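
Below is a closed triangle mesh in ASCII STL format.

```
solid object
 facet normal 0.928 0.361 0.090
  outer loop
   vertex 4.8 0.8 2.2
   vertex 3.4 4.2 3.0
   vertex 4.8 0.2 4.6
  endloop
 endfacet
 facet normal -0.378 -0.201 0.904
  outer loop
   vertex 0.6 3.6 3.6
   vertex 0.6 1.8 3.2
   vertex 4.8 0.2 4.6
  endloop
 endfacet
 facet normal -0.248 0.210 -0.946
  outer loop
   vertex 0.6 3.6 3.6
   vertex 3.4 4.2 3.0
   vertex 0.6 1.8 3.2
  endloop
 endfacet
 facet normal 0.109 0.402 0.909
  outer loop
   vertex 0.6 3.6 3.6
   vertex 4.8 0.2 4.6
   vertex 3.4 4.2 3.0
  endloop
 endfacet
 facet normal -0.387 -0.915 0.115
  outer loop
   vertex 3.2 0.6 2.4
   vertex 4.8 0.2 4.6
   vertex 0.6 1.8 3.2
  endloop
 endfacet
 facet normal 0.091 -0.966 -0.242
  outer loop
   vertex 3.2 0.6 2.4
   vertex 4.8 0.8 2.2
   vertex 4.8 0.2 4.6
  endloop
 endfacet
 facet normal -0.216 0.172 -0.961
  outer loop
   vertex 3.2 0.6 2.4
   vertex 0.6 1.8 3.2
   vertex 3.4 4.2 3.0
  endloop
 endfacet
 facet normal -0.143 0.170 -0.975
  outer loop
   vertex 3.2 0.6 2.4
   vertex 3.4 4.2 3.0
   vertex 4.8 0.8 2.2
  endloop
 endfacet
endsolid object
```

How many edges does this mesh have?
12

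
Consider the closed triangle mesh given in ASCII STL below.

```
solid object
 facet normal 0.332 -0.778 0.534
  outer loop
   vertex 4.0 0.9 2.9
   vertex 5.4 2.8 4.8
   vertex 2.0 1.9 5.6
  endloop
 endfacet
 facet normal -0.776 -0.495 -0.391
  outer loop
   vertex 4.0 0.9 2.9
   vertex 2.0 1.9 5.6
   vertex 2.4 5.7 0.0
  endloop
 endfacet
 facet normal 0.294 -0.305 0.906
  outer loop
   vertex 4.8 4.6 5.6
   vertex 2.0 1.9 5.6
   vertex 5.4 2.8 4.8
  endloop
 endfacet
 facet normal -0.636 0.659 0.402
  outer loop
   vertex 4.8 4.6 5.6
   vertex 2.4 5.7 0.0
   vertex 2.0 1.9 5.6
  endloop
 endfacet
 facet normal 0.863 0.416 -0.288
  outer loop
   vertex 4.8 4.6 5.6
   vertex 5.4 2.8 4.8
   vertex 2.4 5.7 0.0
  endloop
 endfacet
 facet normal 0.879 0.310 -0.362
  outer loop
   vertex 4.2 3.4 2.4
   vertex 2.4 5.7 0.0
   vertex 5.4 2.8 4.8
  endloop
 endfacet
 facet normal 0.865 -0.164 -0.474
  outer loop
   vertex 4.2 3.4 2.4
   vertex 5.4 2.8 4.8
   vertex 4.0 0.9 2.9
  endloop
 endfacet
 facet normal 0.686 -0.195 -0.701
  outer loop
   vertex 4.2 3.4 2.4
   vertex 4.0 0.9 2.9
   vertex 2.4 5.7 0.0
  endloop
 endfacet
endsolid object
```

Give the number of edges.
12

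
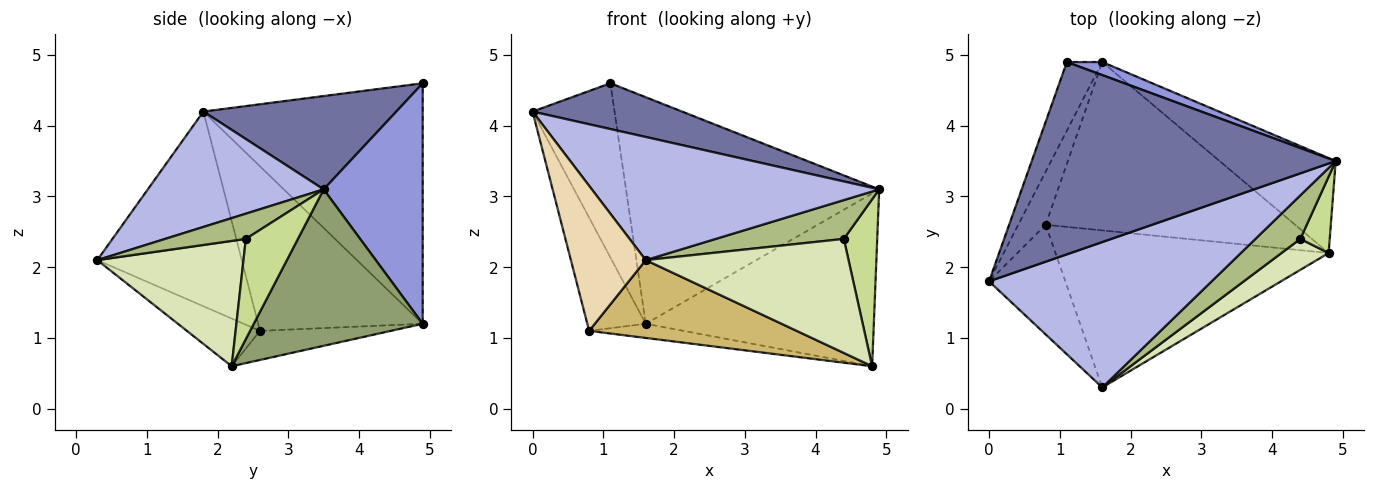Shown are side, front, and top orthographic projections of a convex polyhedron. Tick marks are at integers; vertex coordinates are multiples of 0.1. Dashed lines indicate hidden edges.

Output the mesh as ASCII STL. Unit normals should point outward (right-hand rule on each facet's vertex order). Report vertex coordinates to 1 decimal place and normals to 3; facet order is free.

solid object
 facet normal 0.286 -0.222 0.932
  outer loop
   vertex 1.1 4.9 4.6
   vertex 0.0 1.8 4.2
   vertex 4.9 3.5 3.1
  endloop
 endfacet
 facet normal -0.928 0.347 -0.136
  outer loop
   vertex 1.6 4.9 1.2
   vertex 0.0 1.8 4.2
   vertex 1.1 4.9 4.6
  endloop
 endfacet
 facet normal 0.364 0.930 0.053
  outer loop
   vertex 1.6 4.9 1.2
   vertex 1.1 4.9 4.6
   vertex 4.9 3.5 3.1
  endloop
 endfacet
 facet normal 0.368 -0.601 0.710
  outer loop
   vertex 1.6 0.3 2.1
   vertex 4.9 3.5 3.1
   vertex 0.0 1.8 4.2
  endloop
 endfacet
 facet normal 0.544 0.735 -0.404
  outer loop
   vertex 4.8 2.2 0.6
   vertex 1.6 4.9 1.2
   vertex 4.9 3.5 3.1
  endloop
 endfacet
 facet normal 0.387 -0.614 0.688
  outer loop
   vertex 4.4 2.4 2.4
   vertex 4.9 3.5 3.1
   vertex 1.6 0.3 2.1
  endloop
 endfacet
 facet normal 0.817 -0.524 0.240
  outer loop
   vertex 4.4 2.4 2.4
   vertex 4.8 2.2 0.6
   vertex 4.9 3.5 3.1
  endloop
 endfacet
 facet normal 0.571 -0.792 0.215
  outer loop
   vertex 4.4 2.4 2.4
   vertex 1.6 0.3 2.1
   vertex 4.8 2.2 0.6
  endloop
 endfacet
 facet normal -0.115 0.083 -0.990
  outer loop
   vertex 0.8 2.6 1.1
   vertex 1.6 4.9 1.2
   vertex 4.8 2.2 0.6
  endloop
 endfacet
 facet normal -0.155 -0.439 -0.885
  outer loop
   vertex 0.8 2.6 1.1
   vertex 4.8 2.2 0.6
   vertex 1.6 0.3 2.1
  endloop
 endfacet
 facet normal -0.931 0.331 -0.155
  outer loop
   vertex 0.8 2.6 1.1
   vertex 0.0 1.8 4.2
   vertex 1.6 4.9 1.2
  endloop
 endfacet
 facet normal -0.839 -0.435 -0.329
  outer loop
   vertex 0.8 2.6 1.1
   vertex 1.6 0.3 2.1
   vertex 0.0 1.8 4.2
  endloop
 endfacet
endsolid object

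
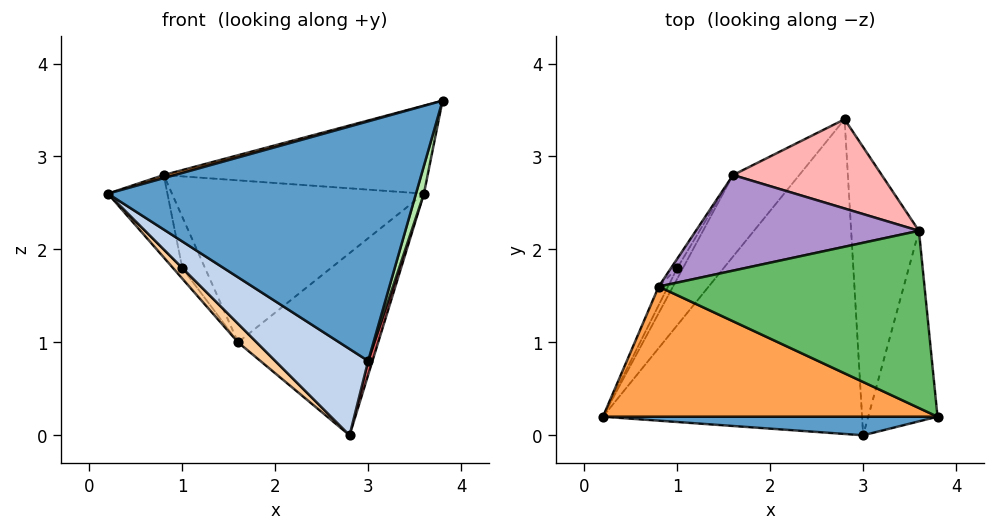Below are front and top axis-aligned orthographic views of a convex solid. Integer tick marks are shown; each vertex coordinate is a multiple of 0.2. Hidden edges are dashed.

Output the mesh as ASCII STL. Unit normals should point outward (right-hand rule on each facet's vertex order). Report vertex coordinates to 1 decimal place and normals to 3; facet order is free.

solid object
 facet normal -0.021 -0.997 0.077
  outer loop
   vertex 3.0 0.0 0.8
   vertex 3.8 0.2 3.6
   vertex 0.2 0.2 2.6
  endloop
 endfacet
 facet normal -0.538 -0.223 -0.813
  outer loop
   vertex 3.0 0.0 0.8
   vertex 0.2 0.2 2.6
   vertex 2.8 3.4 0.0
  endloop
 endfacet
 facet normal -0.268 -0.023 0.963
  outer loop
   vertex 0.8 1.6 2.8
   vertex 0.2 0.2 2.6
   vertex 3.8 0.2 3.6
  endloop
 endfacet
 facet normal -0.574 -0.182 -0.798
  outer loop
   vertex 1.6 2.8 1.0
   vertex 2.8 3.4 0.0
   vertex 0.2 0.2 2.6
  endloop
 endfacet
 facet normal -0.031 0.444 0.895
  outer loop
   vertex 3.6 2.2 2.6
   vertex 0.8 1.6 2.8
   vertex 3.8 0.2 3.6
  endloop
 endfacet
 facet normal 0.962 -0.040 -0.272
  outer loop
   vertex 3.6 2.2 2.6
   vertex 3.8 0.2 3.6
   vertex 3.0 0.0 0.8
  endloop
 endfacet
 facet normal 0.954 -0.015 -0.300
  outer loop
   vertex 3.6 2.2 2.6
   vertex 3.0 0.0 0.8
   vertex 2.8 3.4 0.0
  endloop
 endfacet
 facet normal -0.082 0.895 0.438
  outer loop
   vertex 3.6 2.2 2.6
   vertex 2.8 3.4 0.0
   vertex 1.6 2.8 1.0
  endloop
 endfacet
 facet normal -0.147 0.852 0.503
  outer loop
   vertex 3.6 2.2 2.6
   vertex 1.6 2.8 1.0
   vertex 0.8 1.6 2.8
  endloop
 endfacet
 facet normal -0.909 0.404 -0.101
  outer loop
   vertex 1.0 1.8 1.8
   vertex 0.2 0.2 2.6
   vertex 0.8 1.6 2.8
  endloop
 endfacet
 facet normal -0.905 0.302 -0.302
  outer loop
   vertex 1.0 1.8 1.8
   vertex 1.6 2.8 1.0
   vertex 0.2 0.2 2.6
  endloop
 endfacet
 facet normal -0.883 0.462 -0.084
  outer loop
   vertex 1.0 1.8 1.8
   vertex 0.8 1.6 2.8
   vertex 1.6 2.8 1.0
  endloop
 endfacet
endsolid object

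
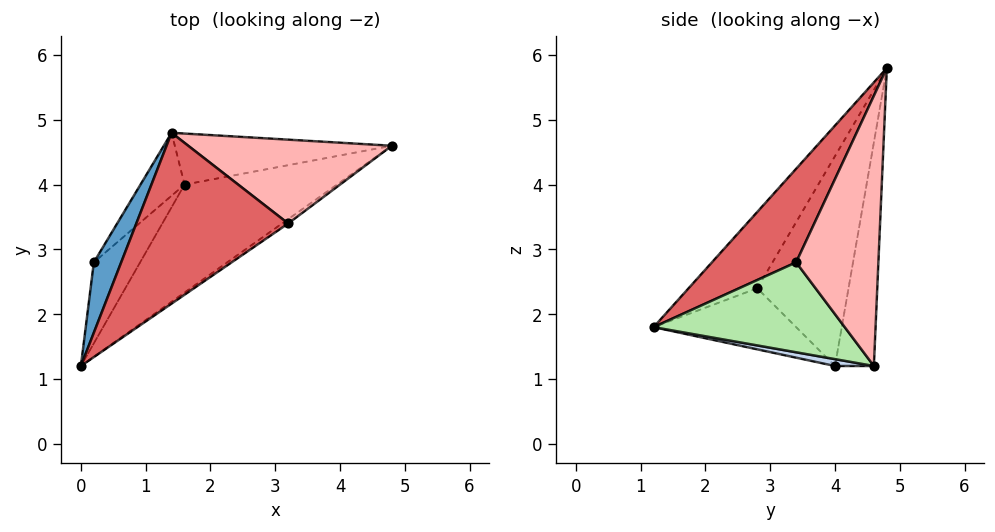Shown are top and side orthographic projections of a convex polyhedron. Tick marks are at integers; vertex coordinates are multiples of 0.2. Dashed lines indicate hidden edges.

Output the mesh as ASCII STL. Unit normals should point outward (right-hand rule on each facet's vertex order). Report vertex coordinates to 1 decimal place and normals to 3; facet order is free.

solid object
 facet normal -0.941 -0.009 0.337
  outer loop
   vertex 0.2 2.8 2.4
   vertex 0.0 1.2 1.8
   vertex 1.4 4.8 5.8
  endloop
 endfacet
 facet normal 0.044 -0.233 -0.971
  outer loop
   vertex 1.6 4.0 1.2
   vertex 4.8 4.6 1.2
   vertex 0.0 1.2 1.8
  endloop
 endfacet
 facet normal -0.758 0.310 -0.574
  outer loop
   vertex 1.6 4.0 1.2
   vertex 0.0 1.2 1.8
   vertex 0.2 2.8 2.4
  endloop
 endfacet
 facet normal -0.181 0.968 -0.176
  outer loop
   vertex 1.6 4.0 1.2
   vertex 1.4 4.8 5.8
   vertex 4.8 4.6 1.2
  endloop
 endfacet
 facet normal -0.714 0.684 -0.150
  outer loop
   vertex 1.6 4.0 1.2
   vertex 0.2 2.8 2.4
   vertex 1.4 4.8 5.8
  endloop
 endfacet
 facet normal 0.574 -0.818 -0.039
  outer loop
   vertex 3.2 3.4 2.8
   vertex 0.0 1.2 1.8
   vertex 4.8 4.6 1.2
  endloop
 endfacet
 facet normal 0.344 -0.755 0.559
  outer loop
   vertex 3.2 3.4 2.8
   vertex 1.4 4.8 5.8
   vertex 0.0 1.2 1.8
  endloop
 endfacet
 facet normal 0.772 -0.254 0.582
  outer loop
   vertex 3.2 3.4 2.8
   vertex 4.8 4.6 1.2
   vertex 1.4 4.8 5.8
  endloop
 endfacet
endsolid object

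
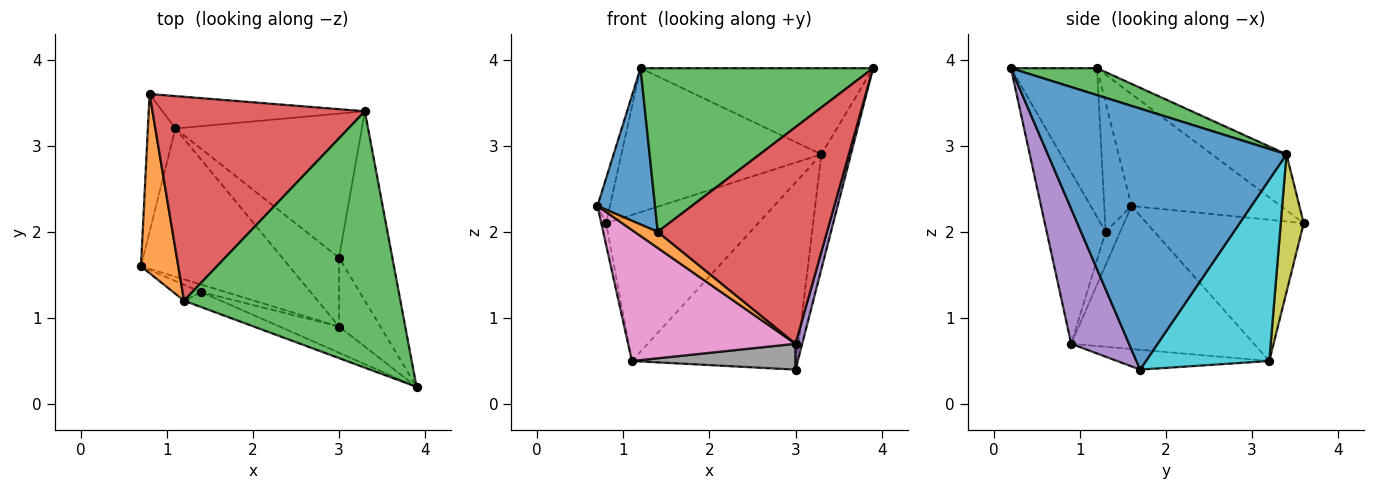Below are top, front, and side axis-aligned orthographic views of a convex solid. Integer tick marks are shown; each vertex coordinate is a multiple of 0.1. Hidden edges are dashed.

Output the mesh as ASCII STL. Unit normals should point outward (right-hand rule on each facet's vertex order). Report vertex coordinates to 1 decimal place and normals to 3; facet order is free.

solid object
 facet normal 0.973 0.120 -0.199
  outer loop
   vertex 3.3 3.4 2.9
   vertex 3.9 0.2 3.9
   vertex 3.0 1.7 0.4
  endloop
 endfacet
 facet normal -0.946 0.079 0.315
  outer loop
   vertex 1.2 1.2 3.9
   vertex 0.8 3.6 2.1
   vertex 0.7 1.6 2.3
  endloop
 endfacet
 facet normal 0.117 0.316 0.941
  outer loop
   vertex 1.2 1.2 3.9
   vertex 3.9 0.2 3.9
   vertex 3.3 3.4 2.9
  endloop
 endfacet
 facet normal -0.210 0.564 0.799
  outer loop
   vertex 1.2 1.2 3.9
   vertex 3.3 3.4 2.9
   vertex 0.8 3.6 2.1
  endloop
 endfacet
 facet normal 0.950 -0.109 -0.291
  outer loop
   vertex 3.0 0.9 0.7
   vertex 3.0 1.7 0.4
   vertex 3.9 0.2 3.9
  endloop
 endfacet
 facet normal -0.981 0.030 -0.191
  outer loop
   vertex 1.1 3.2 0.5
   vertex 0.7 1.6 2.3
   vertex 0.8 3.6 2.1
  endloop
 endfacet
 facet normal -0.586 -0.537 -0.607
  outer loop
   vertex 1.1 3.2 0.5
   vertex 3.0 0.9 0.7
   vertex 0.7 1.6 2.3
  endloop
 endfacet
 facet normal -0.310 -0.334 -0.890
  outer loop
   vertex 1.1 3.2 0.5
   vertex 3.0 1.7 0.4
   vertex 3.0 0.9 0.7
  endloop
 endfacet
 facet normal 0.146 0.966 -0.214
  outer loop
   vertex 1.1 3.2 0.5
   vertex 0.8 3.6 2.1
   vertex 3.3 3.4 2.9
  endloop
 endfacet
 facet normal 0.510 0.681 -0.525
  outer loop
   vertex 1.1 3.2 0.5
   vertex 3.3 3.4 2.9
   vertex 3.0 1.7 0.4
  endloop
 endfacet
 facet normal -0.425 -0.900 -0.092
  outer loop
   vertex 1.4 1.3 2.0
   vertex 1.2 1.2 3.9
   vertex 0.7 1.6 2.3
  endloop
 endfacet
 facet normal -0.495 -0.788 -0.366
  outer loop
   vertex 1.4 1.3 2.0
   vertex 0.7 1.6 2.3
   vertex 3.0 0.9 0.7
  endloop
 endfacet
 facet normal -0.346 -0.934 -0.086
  outer loop
   vertex 1.4 1.3 2.0
   vertex 3.9 0.2 3.9
   vertex 1.2 1.2 3.9
  endloop
 endfacet
 facet normal -0.327 -0.938 -0.113
  outer loop
   vertex 1.4 1.3 2.0
   vertex 3.0 0.9 0.7
   vertex 3.9 0.2 3.9
  endloop
 endfacet
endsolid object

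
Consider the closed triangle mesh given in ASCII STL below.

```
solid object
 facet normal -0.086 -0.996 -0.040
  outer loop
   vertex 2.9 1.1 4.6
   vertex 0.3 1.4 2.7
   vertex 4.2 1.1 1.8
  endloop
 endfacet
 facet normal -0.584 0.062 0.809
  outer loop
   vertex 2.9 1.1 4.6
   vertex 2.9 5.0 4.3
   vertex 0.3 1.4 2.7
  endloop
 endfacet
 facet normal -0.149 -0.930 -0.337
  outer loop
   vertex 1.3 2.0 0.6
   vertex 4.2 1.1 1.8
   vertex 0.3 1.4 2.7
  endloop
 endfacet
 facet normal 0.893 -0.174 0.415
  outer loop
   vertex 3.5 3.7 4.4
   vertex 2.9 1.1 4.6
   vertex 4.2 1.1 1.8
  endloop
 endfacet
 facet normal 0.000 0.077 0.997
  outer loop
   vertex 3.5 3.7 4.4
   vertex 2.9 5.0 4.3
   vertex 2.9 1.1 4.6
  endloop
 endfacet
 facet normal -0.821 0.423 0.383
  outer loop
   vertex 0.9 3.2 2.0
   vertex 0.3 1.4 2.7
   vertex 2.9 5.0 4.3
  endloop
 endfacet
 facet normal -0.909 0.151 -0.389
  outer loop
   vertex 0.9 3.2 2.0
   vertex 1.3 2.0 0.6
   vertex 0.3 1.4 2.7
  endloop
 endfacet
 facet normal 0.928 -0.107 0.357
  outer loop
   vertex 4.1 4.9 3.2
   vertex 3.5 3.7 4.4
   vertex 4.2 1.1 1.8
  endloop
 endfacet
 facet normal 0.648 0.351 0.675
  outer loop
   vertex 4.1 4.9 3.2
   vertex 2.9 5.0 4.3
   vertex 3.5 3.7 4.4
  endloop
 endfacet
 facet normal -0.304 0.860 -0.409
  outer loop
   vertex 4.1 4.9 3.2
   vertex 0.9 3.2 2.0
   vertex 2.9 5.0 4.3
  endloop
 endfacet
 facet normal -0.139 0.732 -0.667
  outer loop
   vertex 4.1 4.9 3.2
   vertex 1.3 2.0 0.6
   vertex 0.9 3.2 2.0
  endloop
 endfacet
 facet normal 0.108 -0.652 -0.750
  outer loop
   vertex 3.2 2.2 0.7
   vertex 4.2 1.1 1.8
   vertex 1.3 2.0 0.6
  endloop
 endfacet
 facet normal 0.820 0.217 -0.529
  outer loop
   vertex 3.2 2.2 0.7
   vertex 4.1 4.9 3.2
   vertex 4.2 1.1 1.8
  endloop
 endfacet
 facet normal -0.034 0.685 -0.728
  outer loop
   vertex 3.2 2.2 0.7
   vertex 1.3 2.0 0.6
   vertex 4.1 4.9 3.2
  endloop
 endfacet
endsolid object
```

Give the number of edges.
21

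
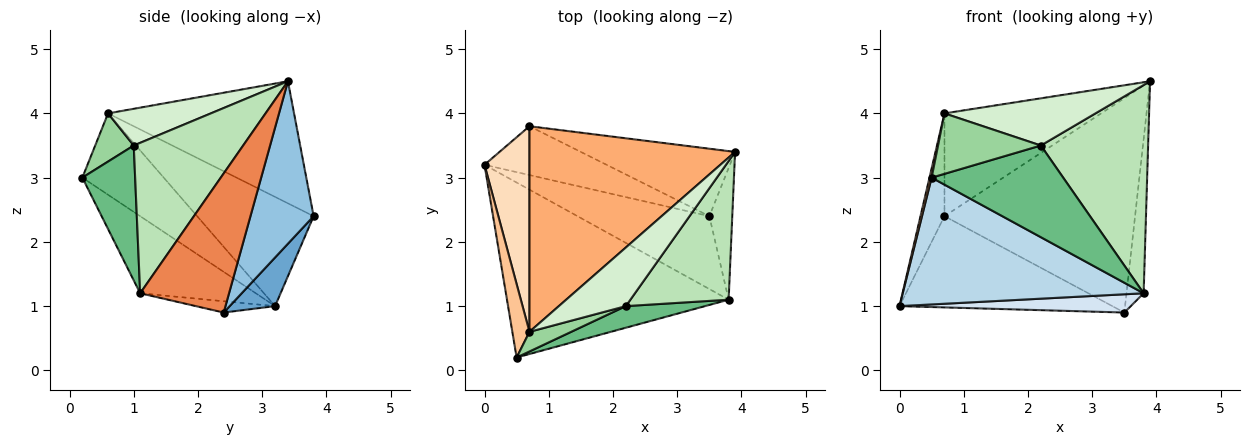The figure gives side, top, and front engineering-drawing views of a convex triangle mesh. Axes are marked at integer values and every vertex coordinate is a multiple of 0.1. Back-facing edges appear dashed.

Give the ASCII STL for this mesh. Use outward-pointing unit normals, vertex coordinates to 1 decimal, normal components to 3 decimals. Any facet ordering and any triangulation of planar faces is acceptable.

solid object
 facet normal 0.185 0.866 -0.464
  outer loop
   vertex 0.7 3.8 2.4
   vertex 3.5 2.4 0.9
   vertex 0.0 3.2 1.0
  endloop
 endfacet
 facet normal 0.301 0.910 -0.286
  outer loop
   vertex 0.7 3.8 2.4
   vertex 3.9 3.4 4.5
   vertex 3.5 2.4 0.9
  endloop
 endfacet
 facet normal -0.271 -0.565 -0.779
  outer loop
   vertex 3.8 1.1 1.2
   vertex 0.5 0.2 3.0
   vertex 0.0 3.2 1.0
  endloop
 endfacet
 facet normal -0.083 -0.242 -0.967
  outer loop
   vertex 3.8 1.1 1.2
   vertex 0.0 3.2 1.0
   vertex 3.5 2.4 0.9
  endloop
 endfacet
 facet normal 0.969 0.187 -0.160
  outer loop
   vertex 3.8 1.1 1.2
   vertex 3.5 2.4 0.9
   vertex 3.9 3.4 4.5
  endloop
 endfacet
 facet normal -0.469 0.395 0.790
  outer loop
   vertex 0.7 0.6 4.0
   vertex 3.9 3.4 4.5
   vertex 0.7 3.8 2.4
  endloop
 endfacet
 facet normal -0.978 -0.026 0.206
  outer loop
   vertex 0.7 0.6 4.0
   vertex 0.0 3.2 1.0
   vertex 0.5 0.2 3.0
  endloop
 endfacet
 facet normal -0.908 0.187 0.374
  outer loop
   vertex 0.7 0.6 4.0
   vertex 0.7 3.8 2.4
   vertex 0.0 3.2 1.0
  endloop
 endfacet
 facet normal 0.364 -0.907 0.214
  outer loop
   vertex 2.2 1.0 3.5
   vertex 0.5 0.2 3.0
   vertex 3.8 1.1 1.2
  endloop
 endfacet
 facet normal 0.336 -0.896 0.291
  outer loop
   vertex 2.2 1.0 3.5
   vertex 0.7 0.6 4.0
   vertex 0.5 0.2 3.0
  endloop
 endfacet
 facet normal 0.647 -0.634 0.423
  outer loop
   vertex 2.2 1.0 3.5
   vertex 3.8 1.1 1.2
   vertex 3.9 3.4 4.5
  endloop
 endfacet
 facet normal 0.393 -0.577 0.716
  outer loop
   vertex 2.2 1.0 3.5
   vertex 3.9 3.4 4.5
   vertex 0.7 0.6 4.0
  endloop
 endfacet
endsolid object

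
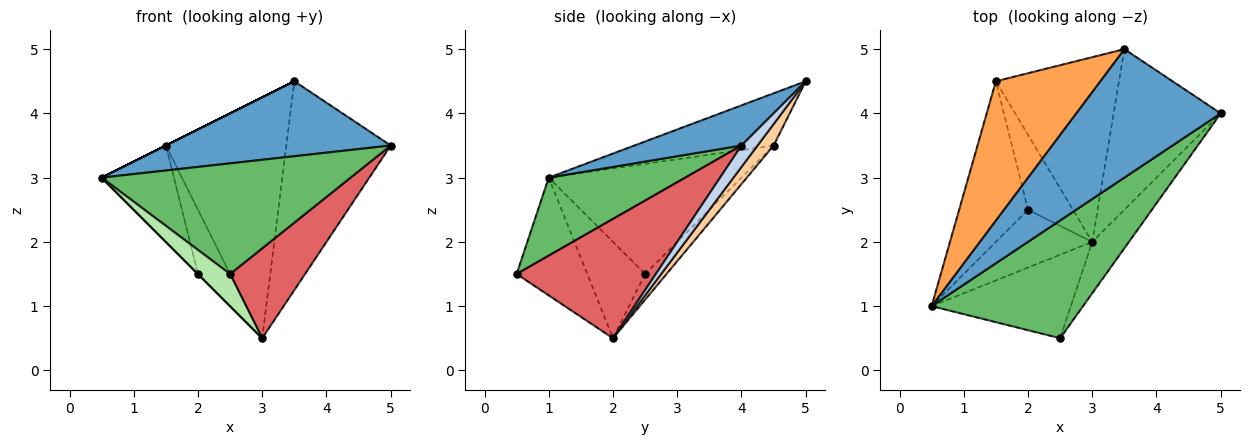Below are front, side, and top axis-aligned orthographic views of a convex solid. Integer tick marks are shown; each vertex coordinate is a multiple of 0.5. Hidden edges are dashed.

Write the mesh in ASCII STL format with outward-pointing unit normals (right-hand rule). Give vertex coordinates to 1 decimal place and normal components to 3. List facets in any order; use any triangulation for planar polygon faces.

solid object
 facet normal 0.233 -0.490 0.840
  outer loop
   vertex 3.5 5.0 4.5
   vertex 0.5 1.0 3.0
   vertex 5.0 4.0 3.5
  endloop
 endfacet
 facet normal 0.121 0.787 -0.605
  outer loop
   vertex 3.0 2.0 0.5
   vertex 3.5 5.0 4.5
   vertex 5.0 4.0 3.5
  endloop
 endfacet
 facet normal -0.447 0.000 0.894
  outer loop
   vertex 1.5 4.5 3.5
   vertex 0.5 1.0 3.0
   vertex 3.5 5.0 4.5
  endloop
 endfacet
 facet normal 0.105 0.789 -0.605
  outer loop
   vertex 1.5 4.5 3.5
   vertex 3.5 5.0 4.5
   vertex 3.0 2.0 0.5
  endloop
 endfacet
 facet normal 0.352 -0.641 0.682
  outer loop
   vertex 2.5 0.5 1.5
   vertex 5.0 4.0 3.5
   vertex 0.5 1.0 3.0
  endloop
 endfacet
 facet normal -0.620 -0.282 -0.732
  outer loop
   vertex 2.5 0.5 1.5
   vertex 0.5 1.0 3.0
   vertex 3.0 2.0 0.5
  endloop
 endfacet
 facet normal 0.850 -0.458 -0.261
  outer loop
   vertex 2.5 0.5 1.5
   vertex 3.0 2.0 0.5
   vertex 5.0 4.0 3.5
  endloop
 endfacet
 facet normal -0.707 0.000 -0.707
  outer loop
   vertex 2.0 2.5 1.5
   vertex 3.0 2.0 0.5
   vertex 0.5 1.0 3.0
  endloop
 endfacet
 facet normal -0.808 0.303 -0.505
  outer loop
   vertex 2.0 2.5 1.5
   vertex 0.5 1.0 3.0
   vertex 1.5 4.5 3.5
  endloop
 endfacet
 facet normal -0.398 0.597 -0.697
  outer loop
   vertex 2.0 2.5 1.5
   vertex 1.5 4.5 3.5
   vertex 3.0 2.0 0.5
  endloop
 endfacet
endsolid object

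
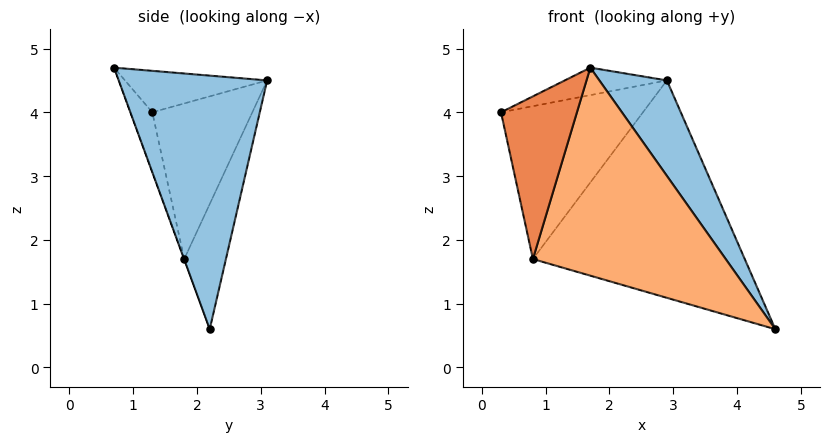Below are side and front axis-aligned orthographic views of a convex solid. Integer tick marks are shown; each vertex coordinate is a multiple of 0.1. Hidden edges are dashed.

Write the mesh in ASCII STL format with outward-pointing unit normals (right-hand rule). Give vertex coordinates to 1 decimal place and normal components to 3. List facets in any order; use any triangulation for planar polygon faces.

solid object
 facet normal -0.346 0.248 0.905
  outer loop
   vertex 1.7 0.7 4.7
   vertex 2.9 3.1 4.5
   vertex 0.3 1.3 4.0
  endloop
 endfacet
 facet normal 0.817 -0.372 0.442
  outer loop
   vertex 1.7 0.7 4.7
   vertex 4.6 2.2 0.6
   vertex 2.9 3.1 4.5
  endloop
 endfacet
 facet normal -0.575 0.816 0.052
  outer loop
   vertex 0.8 1.8 1.7
   vertex 0.3 1.3 4.0
   vertex 2.9 3.1 4.5
  endloop
 endfacet
 facet normal -0.185 0.937 -0.297
  outer loop
   vertex 0.8 1.8 1.7
   vertex 2.9 3.1 4.5
   vertex 4.6 2.2 0.6
  endloop
 endfacet
 facet normal -0.268 -0.928 -0.260
  outer loop
   vertex 0.8 1.8 1.7
   vertex 1.7 0.7 4.7
   vertex 0.3 1.3 4.0
  endloop
 endfacet
 facet normal -0.001 -0.939 -0.344
  outer loop
   vertex 0.8 1.8 1.7
   vertex 4.6 2.2 0.6
   vertex 1.7 0.7 4.7
  endloop
 endfacet
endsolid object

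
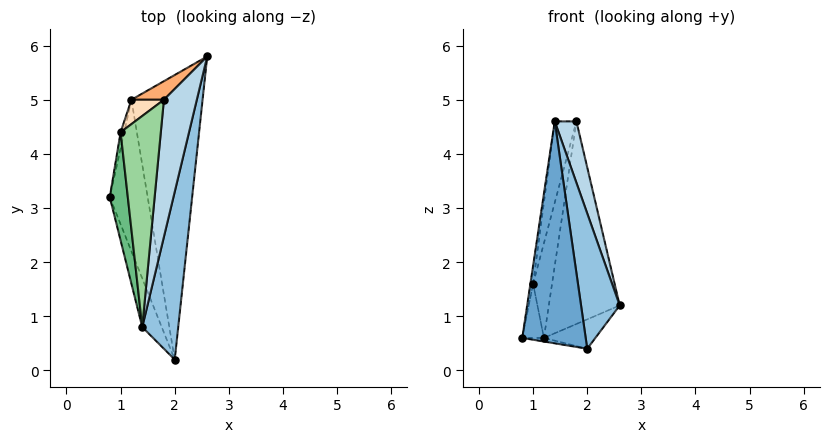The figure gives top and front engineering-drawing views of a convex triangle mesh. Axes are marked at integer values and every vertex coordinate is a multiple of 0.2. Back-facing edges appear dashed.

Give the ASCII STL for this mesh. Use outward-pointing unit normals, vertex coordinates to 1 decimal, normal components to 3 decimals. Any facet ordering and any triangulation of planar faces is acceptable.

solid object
 facet normal -0.927 -0.366 -0.080
  outer loop
   vertex 1.4 0.8 4.6
   vertex 0.8 3.2 0.6
   vertex 2.0 0.2 0.4
  endloop
 endfacet
 facet normal 0.979 -0.127 0.158
  outer loop
   vertex 1.4 0.8 4.6
   vertex 2.0 0.2 0.4
   vertex 2.6 5.8 1.2
  endloop
 endfacet
 facet normal 0.974 -0.093 0.207
  outer loop
   vertex 1.4 0.8 4.6
   vertex 2.6 5.8 1.2
   vertex 1.8 5.0 4.6
  endloop
 endfacet
 facet normal -0.107 0.024 -0.994
  outer loop
   vertex 1.2 5.0 0.6
   vertex 2.0 0.2 0.4
   vertex 0.8 3.2 0.6
  endloop
 endfacet
 facet normal 0.345 0.096 -0.934
  outer loop
   vertex 1.2 5.0 0.6
   vertex 2.6 5.8 1.2
   vertex 2.0 0.2 0.4
  endloop
 endfacet
 facet normal -0.520 0.851 0.078
  outer loop
   vertex 1.2 5.0 0.6
   vertex 1.8 5.0 4.6
   vertex 2.6 5.8 1.2
  endloop
 endfacet
 facet normal -0.974 0.216 -0.065
  outer loop
   vertex 1.0 4.4 1.6
   vertex 1.2 5.0 0.6
   vertex 0.8 3.2 0.6
  endloop
 endfacet
 facet normal -0.857 0.500 0.128
  outer loop
   vertex 1.0 4.4 1.6
   vertex 1.8 5.0 4.6
   vertex 1.2 5.0 0.6
  endloop
 endfacet
 facet normal -0.986 0.027 0.164
  outer loop
   vertex 1.0 4.4 1.6
   vertex 0.8 3.2 0.6
   vertex 1.4 0.8 4.6
  endloop
 endfacet
 facet normal -0.967 0.092 0.239
  outer loop
   vertex 1.0 4.4 1.6
   vertex 1.4 0.8 4.6
   vertex 1.8 5.0 4.6
  endloop
 endfacet
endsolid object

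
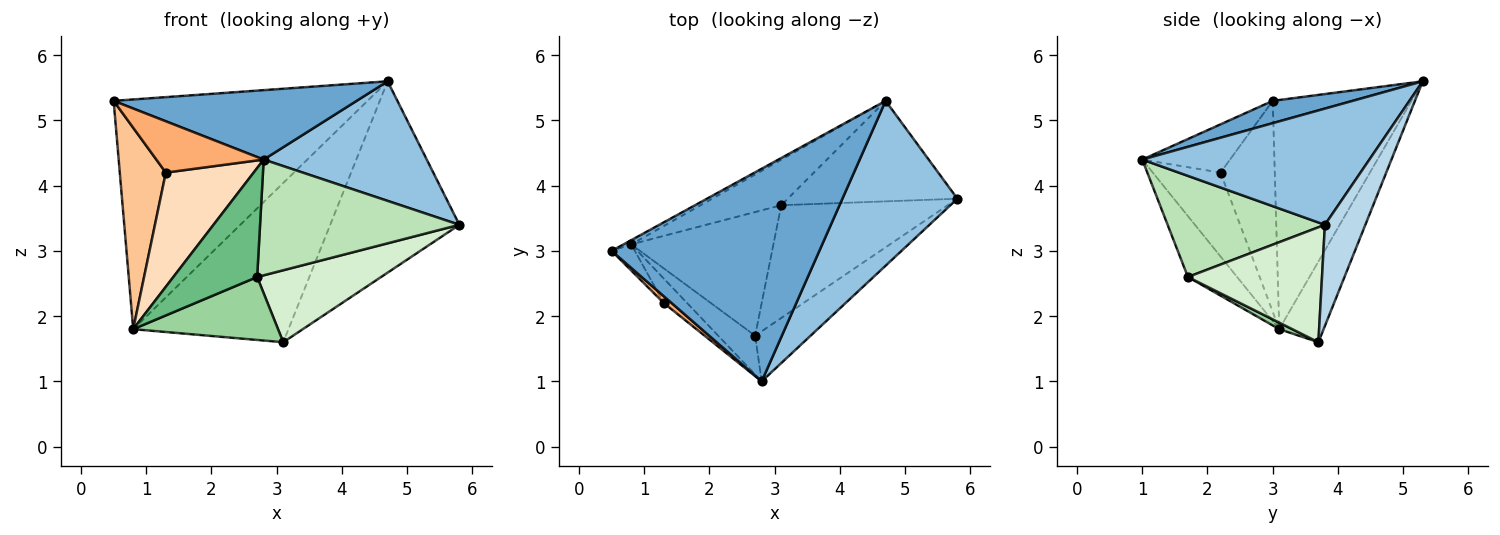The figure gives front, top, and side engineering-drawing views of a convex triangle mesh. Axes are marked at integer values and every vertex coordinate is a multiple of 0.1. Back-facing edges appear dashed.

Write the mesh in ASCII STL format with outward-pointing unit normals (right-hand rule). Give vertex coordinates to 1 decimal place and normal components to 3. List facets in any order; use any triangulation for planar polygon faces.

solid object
 facet normal 0.102 -0.309 0.946
  outer loop
   vertex 4.7 5.3 5.6
   vertex 0.5 3.0 5.3
   vertex 2.8 1.0 4.4
  endloop
 endfacet
 facet normal 0.633 -0.455 0.627
  outer loop
   vertex 4.7 5.3 5.6
   vertex 2.8 1.0 4.4
   vertex 5.8 3.8 3.4
  endloop
 endfacet
 facet normal 0.267 0.853 -0.448
  outer loop
   vertex 4.7 5.3 5.6
   vertex 5.8 3.8 3.4
   vertex 3.1 3.7 1.6
  endloop
 endfacet
 facet normal -0.479 0.877 -0.016
  outer loop
   vertex 4.7 5.3 5.6
   vertex 0.8 3.1 1.8
   vertex 0.5 3.0 5.3
  endloop
 endfacet
 facet normal -0.265 0.927 -0.265
  outer loop
   vertex 4.7 5.3 5.6
   vertex 3.1 3.7 1.6
   vertex 0.8 3.1 1.8
  endloop
 endfacet
 facet normal -0.630 -0.770 0.102
  outer loop
   vertex 1.3 2.2 4.2
   vertex 2.8 1.0 4.4
   vertex 0.5 3.0 5.3
  endloop
 endfacet
 facet normal -0.760 -0.645 -0.084
  outer loop
   vertex 1.3 2.2 4.2
   vertex 0.5 3.0 5.3
   vertex 0.8 3.1 1.8
  endloop
 endfacet
 facet normal -0.602 -0.781 -0.167
  outer loop
   vertex 1.3 2.2 4.2
   vertex 0.8 3.1 1.8
   vertex 2.8 1.0 4.4
  endloop
 endfacet
 facet normal -0.484 -0.824 -0.294
  outer loop
   vertex 2.7 1.7 2.6
   vertex 2.8 1.0 4.4
   vertex 0.8 3.1 1.8
  endloop
 endfacet
 facet normal 0.041 -0.453 -0.890
  outer loop
   vertex 2.7 1.7 2.6
   vertex 0.8 3.1 1.8
   vertex 3.1 3.7 1.6
  endloop
 endfacet
 facet normal 0.587 -0.743 -0.322
  outer loop
   vertex 2.7 1.7 2.6
   vertex 5.8 3.8 3.4
   vertex 2.8 1.0 4.4
  endloop
 endfacet
 facet normal 0.503 -0.465 -0.729
  outer loop
   vertex 2.7 1.7 2.6
   vertex 3.1 3.7 1.6
   vertex 5.8 3.8 3.4
  endloop
 endfacet
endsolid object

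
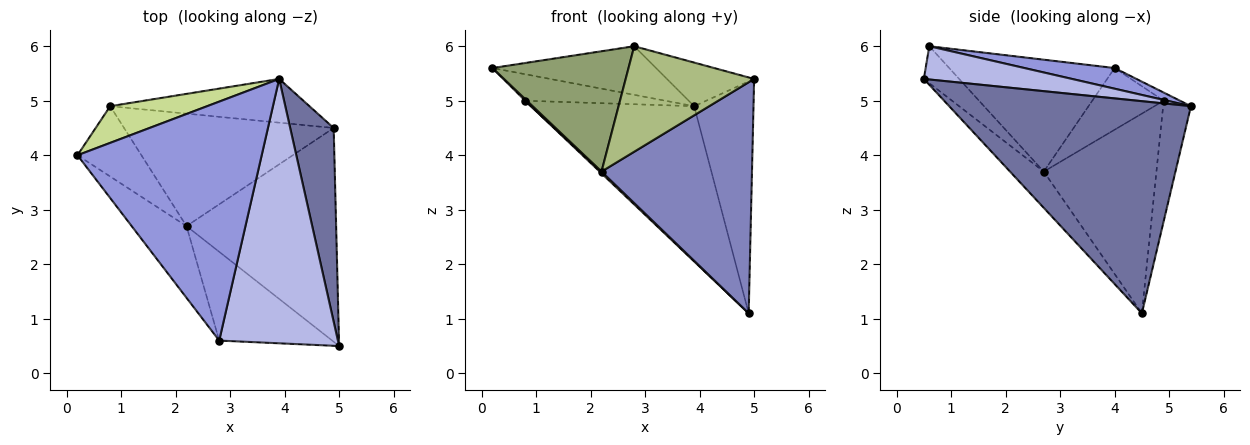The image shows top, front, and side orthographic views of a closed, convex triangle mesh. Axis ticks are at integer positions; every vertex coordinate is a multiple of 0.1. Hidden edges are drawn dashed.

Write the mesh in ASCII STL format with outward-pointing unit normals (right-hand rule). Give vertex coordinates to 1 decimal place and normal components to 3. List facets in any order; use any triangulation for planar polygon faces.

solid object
 facet normal 0.952 0.234 0.195
  outer loop
   vertex 4.9 4.5 1.1
   vertex 3.9 5.4 4.9
   vertex 5.0 0.5 5.4
  endloop
 endfacet
 facet normal -0.162 -0.724 -0.670
  outer loop
   vertex 2.2 2.7 3.7
   vertex 4.9 4.5 1.1
   vertex 5.0 0.5 5.4
  endloop
 endfacet
 facet normal 0.109 0.198 0.974
  outer loop
   vertex 2.8 0.6 6.0
   vertex 3.9 5.4 4.9
   vertex 0.2 4.0 5.6
  endloop
 endfacet
 facet normal 0.266 0.157 0.951
  outer loop
   vertex 2.8 0.6 6.0
   vertex 5.0 0.5 5.4
   vertex 3.9 5.4 4.9
  endloop
 endfacet
 facet normal -0.722 -0.594 -0.354
  outer loop
   vertex 2.8 0.6 6.0
   vertex 0.2 4.0 5.6
   vertex 2.2 2.7 3.7
  endloop
 endfacet
 facet normal -0.206 -0.749 -0.630
  outer loop
   vertex 2.8 0.6 6.0
   vertex 2.2 2.7 3.7
   vertex 5.0 0.5 5.4
  endloop
 endfacet
 facet normal -0.068 0.584 0.809
  outer loop
   vertex 0.8 4.9 5.0
   vertex 0.2 4.0 5.6
   vertex 3.9 5.4 4.9
  endloop
 endfacet
 facet normal -0.162 0.950 -0.268
  outer loop
   vertex 0.8 4.9 5.0
   vertex 3.9 5.4 4.9
   vertex 4.9 4.5 1.1
  endloop
 endfacet
 facet normal -0.694 -0.017 -0.719
  outer loop
   vertex 0.8 4.9 5.0
   vertex 2.2 2.7 3.7
   vertex 0.2 4.0 5.6
  endloop
 endfacet
 facet normal -0.690 -0.011 -0.724
  outer loop
   vertex 0.8 4.9 5.0
   vertex 4.9 4.5 1.1
   vertex 2.2 2.7 3.7
  endloop
 endfacet
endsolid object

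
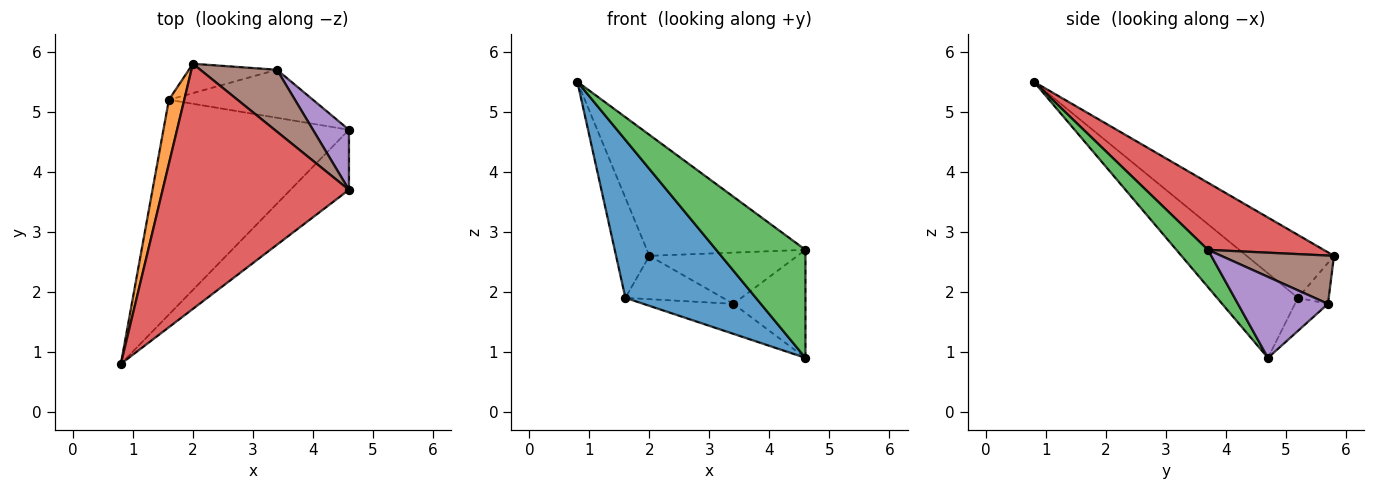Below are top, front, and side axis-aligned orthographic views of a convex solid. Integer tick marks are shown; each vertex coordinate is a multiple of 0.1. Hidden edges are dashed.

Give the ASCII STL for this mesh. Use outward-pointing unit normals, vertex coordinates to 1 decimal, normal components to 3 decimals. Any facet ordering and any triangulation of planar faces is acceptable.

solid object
 facet normal -0.345 -0.556 -0.756
  outer loop
   vertex 1.6 5.2 1.9
   vertex 4.6 4.7 0.9
   vertex 0.8 0.8 5.5
  endloop
 endfacet
 facet normal -0.911 0.348 0.222
  outer loop
   vertex 1.6 5.2 1.9
   vertex 0.8 0.8 5.5
   vertex 2.0 5.8 2.6
  endloop
 endfacet
 facet normal 0.295 -0.835 -0.464
  outer loop
   vertex 4.6 3.7 2.7
   vertex 0.8 0.8 5.5
   vertex 4.6 4.7 0.9
  endloop
 endfacet
 facet normal 0.307 0.421 0.853
  outer loop
   vertex 4.6 3.7 2.7
   vertex 2.0 5.8 2.6
   vertex 0.8 0.8 5.5
  endloop
 endfacet
 facet normal 0.738 0.590 0.328
  outer loop
   vertex 3.4 5.7 1.8
   vertex 4.6 3.7 2.7
   vertex 4.6 4.7 0.9
  endloop
 endfacet
 facet normal 0.437 0.574 0.693
  outer loop
   vertex 3.4 5.7 1.8
   vertex 2.0 5.8 2.6
   vertex 4.6 3.7 2.7
  endloop
 endfacet
 facet normal -0.191 0.520 -0.832
  outer loop
   vertex 3.4 5.7 1.8
   vertex 4.6 4.7 0.9
   vertex 1.6 5.2 1.9
  endloop
 endfacet
 facet normal -0.253 0.801 -0.542
  outer loop
   vertex 3.4 5.7 1.8
   vertex 1.6 5.2 1.9
   vertex 2.0 5.8 2.6
  endloop
 endfacet
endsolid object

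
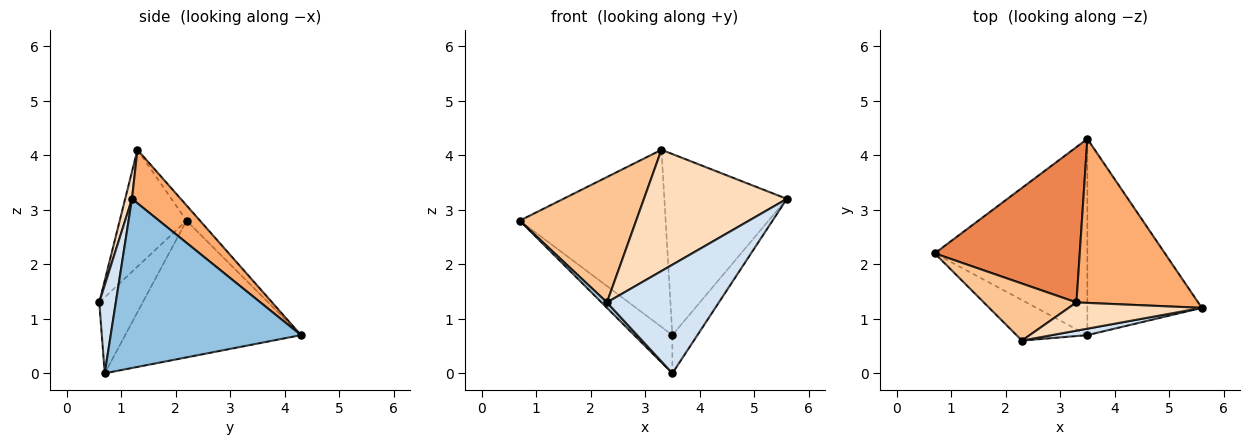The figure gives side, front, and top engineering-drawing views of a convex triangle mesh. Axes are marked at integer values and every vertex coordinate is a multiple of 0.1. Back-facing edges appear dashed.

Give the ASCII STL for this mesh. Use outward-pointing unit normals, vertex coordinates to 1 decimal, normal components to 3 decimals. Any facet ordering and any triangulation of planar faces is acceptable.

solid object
 facet normal -0.660 0.143 -0.737
  outer loop
   vertex 3.5 0.7 0.0
   vertex 0.7 2.2 2.8
   vertex 3.5 4.3 0.7
  endloop
 endfacet
 facet normal 0.823 0.108 -0.557
  outer loop
   vertex 3.5 0.7 0.0
   vertex 3.5 4.3 0.7
   vertex 5.6 1.2 3.2
  endloop
 endfacet
 facet normal -0.728 -0.091 -0.679
  outer loop
   vertex 2.3 0.6 1.3
   vertex 0.7 2.2 2.8
   vertex 3.5 0.7 0.0
  endloop
 endfacet
 facet normal 0.146 -0.988 0.059
  outer loop
   vertex 2.3 0.6 1.3
   vertex 3.5 0.7 0.0
   vertex 5.6 1.2 3.2
  endloop
 endfacet
 facet normal -0.069 0.750 0.658
  outer loop
   vertex 3.3 1.3 4.1
   vertex 3.5 4.3 0.7
   vertex 0.7 2.2 2.8
  endloop
 endfacet
 facet normal 0.283 0.711 0.644
  outer loop
   vertex 3.3 1.3 4.1
   vertex 5.6 1.2 3.2
   vertex 3.5 4.3 0.7
  endloop
 endfacet
 facet normal -0.463 -0.807 0.367
  outer loop
   vertex 3.3 1.3 4.1
   vertex 0.7 2.2 2.8
   vertex 2.3 0.6 1.3
  endloop
 endfacet
 facet normal 0.046 -0.973 0.227
  outer loop
   vertex 3.3 1.3 4.1
   vertex 2.3 0.6 1.3
   vertex 5.6 1.2 3.2
  endloop
 endfacet
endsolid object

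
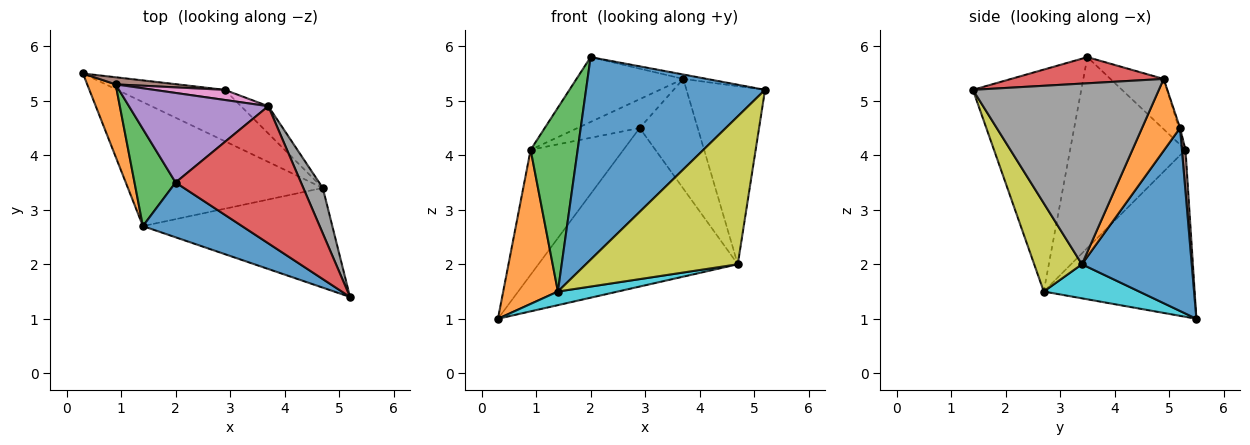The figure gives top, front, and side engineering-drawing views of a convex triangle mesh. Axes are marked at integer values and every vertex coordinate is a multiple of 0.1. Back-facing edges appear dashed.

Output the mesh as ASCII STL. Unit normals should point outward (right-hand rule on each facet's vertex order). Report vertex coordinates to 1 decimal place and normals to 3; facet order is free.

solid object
 facet normal -0.505 -0.833 0.225
  outer loop
   vertex 1.4 2.7 1.5
   vertex 5.2 1.4 5.2
   vertex 2.0 3.5 5.8
  endloop
 endfacet
 facet normal -0.928 -0.336 0.158
  outer loop
   vertex 1.4 2.7 1.5
   vertex 0.9 5.3 4.1
   vertex 0.3 5.5 1.0
  endloop
 endfacet
 facet normal -0.908 -0.370 0.196
  outer loop
   vertex 1.4 2.7 1.5
   vertex 2.0 3.5 5.8
   vertex 0.9 5.3 4.1
  endloop
 endfacet
 facet normal 0.204 0.032 0.978
  outer loop
   vertex 3.7 4.9 5.4
   vertex 2.0 3.5 5.8
   vertex 5.2 1.4 5.2
  endloop
 endfacet
 facet normal -0.281 0.563 0.777
  outer loop
   vertex 3.7 4.9 5.4
   vertex 0.9 5.3 4.1
   vertex 2.0 3.5 5.8
  endloop
 endfacet
 facet normal 0.038 0.998 0.057
  outer loop
   vertex 2.9 5.2 4.5
   vertex 0.3 5.5 1.0
   vertex 0.9 5.3 4.1
  endloop
 endfacet
 facet normal -0.019 0.943 0.331
  outer loop
   vertex 2.9 5.2 4.5
   vertex 0.9 5.3 4.1
   vertex 3.7 4.9 5.4
  endloop
 endfacet
 facet normal 0.917 0.387 0.099
  outer loop
   vertex 4.7 3.4 2.0
   vertex 3.7 4.9 5.4
   vertex 5.2 1.4 5.2
  endloop
 endfacet
 facet normal 0.252 -0.802 -0.541
  outer loop
   vertex 4.7 3.4 2.0
   vertex 5.2 1.4 5.2
   vertex 1.4 2.7 1.5
  endloop
 endfacet
 facet normal 0.171 -0.108 -0.979
  outer loop
   vertex 4.7 3.4 2.0
   vertex 1.4 2.7 1.5
   vertex 0.3 5.5 1.0
  endloop
 endfacet
 facet normal 0.464 0.843 -0.273
  outer loop
   vertex 4.7 3.4 2.0
   vertex 0.3 5.5 1.0
   vertex 2.9 5.2 4.5
  endloop
 endfacet
 facet normal 0.536 0.819 -0.204
  outer loop
   vertex 4.7 3.4 2.0
   vertex 2.9 5.2 4.5
   vertex 3.7 4.9 5.4
  endloop
 endfacet
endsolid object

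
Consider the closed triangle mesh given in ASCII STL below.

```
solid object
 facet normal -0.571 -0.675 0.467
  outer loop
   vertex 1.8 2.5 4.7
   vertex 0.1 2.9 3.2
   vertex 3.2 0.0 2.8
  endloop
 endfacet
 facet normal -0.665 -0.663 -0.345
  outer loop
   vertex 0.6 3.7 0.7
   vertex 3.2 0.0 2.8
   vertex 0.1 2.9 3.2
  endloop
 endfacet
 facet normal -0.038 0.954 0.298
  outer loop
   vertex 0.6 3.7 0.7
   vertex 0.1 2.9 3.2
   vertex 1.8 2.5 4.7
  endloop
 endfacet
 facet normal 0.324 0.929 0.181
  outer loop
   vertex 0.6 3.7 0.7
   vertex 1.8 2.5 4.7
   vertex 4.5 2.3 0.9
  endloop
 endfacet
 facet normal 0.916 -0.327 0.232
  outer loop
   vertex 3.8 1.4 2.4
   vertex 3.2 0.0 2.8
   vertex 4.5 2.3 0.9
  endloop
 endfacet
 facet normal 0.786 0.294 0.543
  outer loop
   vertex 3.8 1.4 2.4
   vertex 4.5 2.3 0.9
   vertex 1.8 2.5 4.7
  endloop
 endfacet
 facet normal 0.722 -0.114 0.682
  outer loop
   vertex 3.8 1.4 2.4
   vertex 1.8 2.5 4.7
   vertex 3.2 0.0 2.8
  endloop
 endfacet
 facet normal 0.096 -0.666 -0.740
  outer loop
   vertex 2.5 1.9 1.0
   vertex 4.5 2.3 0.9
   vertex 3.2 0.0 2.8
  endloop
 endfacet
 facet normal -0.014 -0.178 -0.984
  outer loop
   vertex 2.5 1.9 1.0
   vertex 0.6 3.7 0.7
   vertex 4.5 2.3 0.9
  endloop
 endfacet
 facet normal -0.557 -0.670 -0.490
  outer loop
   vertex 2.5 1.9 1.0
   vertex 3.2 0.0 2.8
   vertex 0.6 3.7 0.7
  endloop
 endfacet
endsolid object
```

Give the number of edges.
15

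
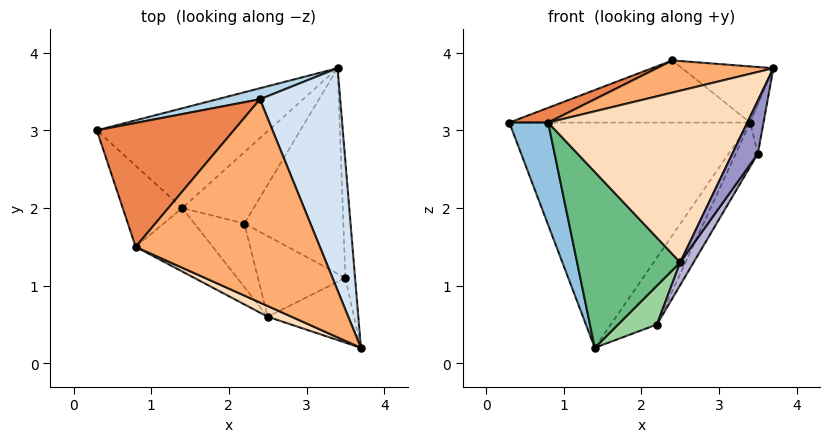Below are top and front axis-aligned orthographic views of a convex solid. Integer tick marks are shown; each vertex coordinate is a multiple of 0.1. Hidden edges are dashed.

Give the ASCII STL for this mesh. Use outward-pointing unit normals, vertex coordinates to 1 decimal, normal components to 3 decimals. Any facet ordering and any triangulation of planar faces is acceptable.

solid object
 facet normal -0.230 0.890 -0.394
  outer loop
   vertex 1.4 2.0 0.2
   vertex 0.3 3.0 3.1
   vertex 3.4 3.8 3.1
  endloop
 endfacet
 facet normal -0.920 -0.307 -0.243
  outer loop
   vertex 0.8 1.5 3.1
   vertex 0.3 3.0 3.1
   vertex 1.4 2.0 0.2
  endloop
 endfacet
 facet normal -0.246 0.954 0.169
  outer loop
   vertex 2.4 3.4 3.9
   vertex 3.4 3.8 3.1
   vertex 0.3 3.0 3.1
  endloop
 endfacet
 facet normal 0.561 0.203 0.803
  outer loop
   vertex 2.4 3.4 3.9
   vertex 3.7 0.2 3.8
   vertex 3.4 3.8 3.1
  endloop
 endfacet
 facet normal -0.335 -0.112 0.936
  outer loop
   vertex 2.4 3.4 3.9
   vertex 0.3 3.0 3.1
   vertex 0.8 1.5 3.1
  endloop
 endfacet
 facet normal -0.295 -0.149 0.944
  outer loop
   vertex 2.4 3.4 3.9
   vertex 0.8 1.5 3.1
   vertex 3.7 0.2 3.8
  endloop
 endfacet
 facet normal 0.406 0.624 -0.668
  outer loop
   vertex 2.2 1.8 0.5
   vertex 1.4 2.0 0.2
   vertex 3.4 3.8 3.1
  endloop
 endfacet
 facet normal -0.420 -0.906 0.057
  outer loop
   vertex 2.5 0.6 1.3
   vertex 3.7 0.2 3.8
   vertex 0.8 1.5 3.1
  endloop
 endfacet
 facet normal -0.651 -0.714 -0.258
  outer loop
   vertex 2.5 0.6 1.3
   vertex 0.8 1.5 3.1
   vertex 1.4 2.0 0.2
  endloop
 endfacet
 facet normal 0.186 -0.512 -0.838
  outer loop
   vertex 2.5 0.6 1.3
   vertex 1.4 2.0 0.2
   vertex 2.2 1.8 0.5
  endloop
 endfacet
 facet normal 0.989 0.056 -0.134
  outer loop
   vertex 3.5 1.1 2.7
   vertex 3.4 3.8 3.1
   vertex 3.7 0.2 3.8
  endloop
 endfacet
 facet normal 0.870 0.104 -0.481
  outer loop
   vertex 3.5 1.1 2.7
   vertex 2.2 1.8 0.5
   vertex 3.4 3.8 3.1
  endloop
 endfacet
 facet normal 0.814 -0.369 -0.450
  outer loop
   vertex 3.5 1.1 2.7
   vertex 3.7 0.2 3.8
   vertex 2.5 0.6 1.3
  endloop
 endfacet
 facet normal 0.829 -0.151 -0.538
  outer loop
   vertex 3.5 1.1 2.7
   vertex 2.5 0.6 1.3
   vertex 2.2 1.8 0.5
  endloop
 endfacet
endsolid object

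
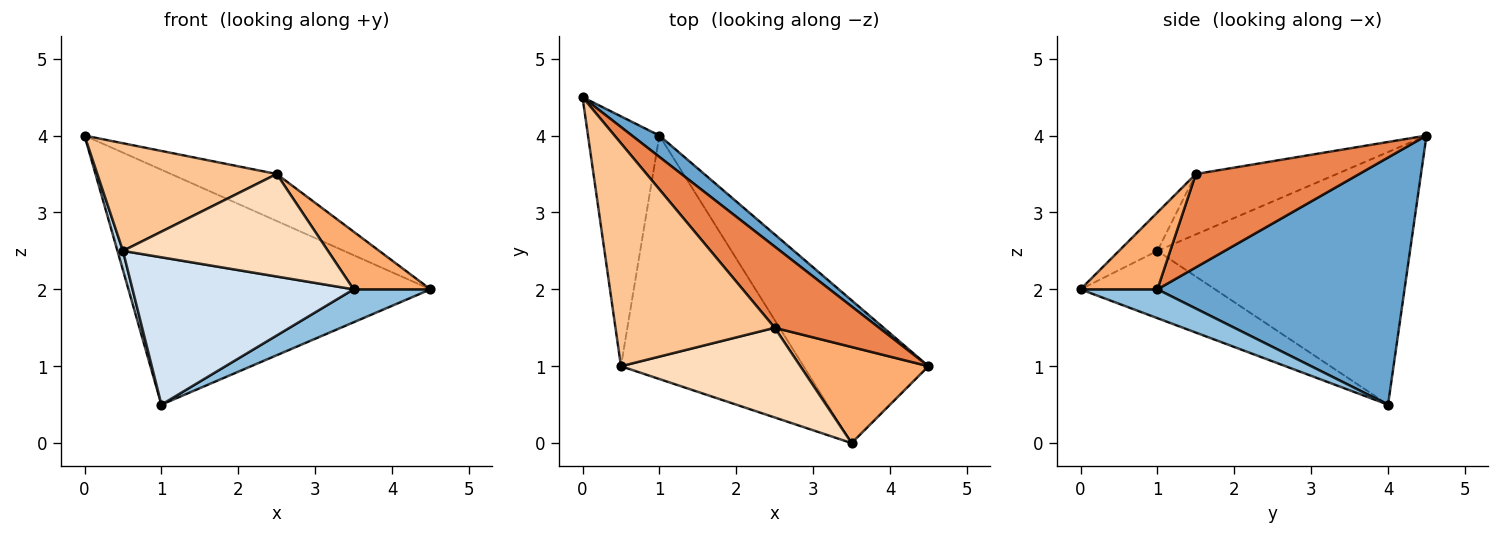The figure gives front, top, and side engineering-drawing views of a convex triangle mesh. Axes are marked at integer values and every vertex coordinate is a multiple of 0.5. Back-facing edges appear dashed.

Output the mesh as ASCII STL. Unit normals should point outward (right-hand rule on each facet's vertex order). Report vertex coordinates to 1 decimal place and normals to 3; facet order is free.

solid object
 facet normal 0.632 0.772 0.070
  outer loop
   vertex 1.0 4.0 0.5
   vertex 0.0 4.5 4.0
   vertex 4.5 1.0 2.0
  endloop
 endfacet
 facet normal 0.219 -0.219 -0.951
  outer loop
   vertex 1.0 4.0 0.5
   vertex 4.5 1.0 2.0
   vertex 3.5 0.0 2.0
  endloop
 endfacet
 facet normal -0.962 -0.021 -0.272
  outer loop
   vertex 0.5 1.0 2.5
   vertex 0.0 4.5 4.0
   vertex 1.0 4.0 0.5
  endloop
 endfacet
 facet normal -0.301 -0.494 -0.816
  outer loop
   vertex 0.5 1.0 2.5
   vertex 1.0 4.0 0.5
   vertex 3.5 0.0 2.0
  endloop
 endfacet
 facet normal 0.612 0.396 0.684
  outer loop
   vertex 2.5 1.5 3.5
   vertex 4.5 1.0 2.0
   vertex 0.0 4.5 4.0
  endloop
 endfacet
 facet normal 0.457 -0.457 0.762
  outer loop
   vertex 2.5 1.5 3.5
   vertex 3.5 0.0 2.0
   vertex 4.5 1.0 2.0
  endloop
 endfacet
 facet normal -0.323 -0.411 0.852
  outer loop
   vertex 2.5 1.5 3.5
   vertex 0.0 4.5 4.0
   vertex 0.5 1.0 2.5
  endloop
 endfacet
 facet normal -0.140 -0.745 0.652
  outer loop
   vertex 2.5 1.5 3.5
   vertex 0.5 1.0 2.5
   vertex 3.5 0.0 2.0
  endloop
 endfacet
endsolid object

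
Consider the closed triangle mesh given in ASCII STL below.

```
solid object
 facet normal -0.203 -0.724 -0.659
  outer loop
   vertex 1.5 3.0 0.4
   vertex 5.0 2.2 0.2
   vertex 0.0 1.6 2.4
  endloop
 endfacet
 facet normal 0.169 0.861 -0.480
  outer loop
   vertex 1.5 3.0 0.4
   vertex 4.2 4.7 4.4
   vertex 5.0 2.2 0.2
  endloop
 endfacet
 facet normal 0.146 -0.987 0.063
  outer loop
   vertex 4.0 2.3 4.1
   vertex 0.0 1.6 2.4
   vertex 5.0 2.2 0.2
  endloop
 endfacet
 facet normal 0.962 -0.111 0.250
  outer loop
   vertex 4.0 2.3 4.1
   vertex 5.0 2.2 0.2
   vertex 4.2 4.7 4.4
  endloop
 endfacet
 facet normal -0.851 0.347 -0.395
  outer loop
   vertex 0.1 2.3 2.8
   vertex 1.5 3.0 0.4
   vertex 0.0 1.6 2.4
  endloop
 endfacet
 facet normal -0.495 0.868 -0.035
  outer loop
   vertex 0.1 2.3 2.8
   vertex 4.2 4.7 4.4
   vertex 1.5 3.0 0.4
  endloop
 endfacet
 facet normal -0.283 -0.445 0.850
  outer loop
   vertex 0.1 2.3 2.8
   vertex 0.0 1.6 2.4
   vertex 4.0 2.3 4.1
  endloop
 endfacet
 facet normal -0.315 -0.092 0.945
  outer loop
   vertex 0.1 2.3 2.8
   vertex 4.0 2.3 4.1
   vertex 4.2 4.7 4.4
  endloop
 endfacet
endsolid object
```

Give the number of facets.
8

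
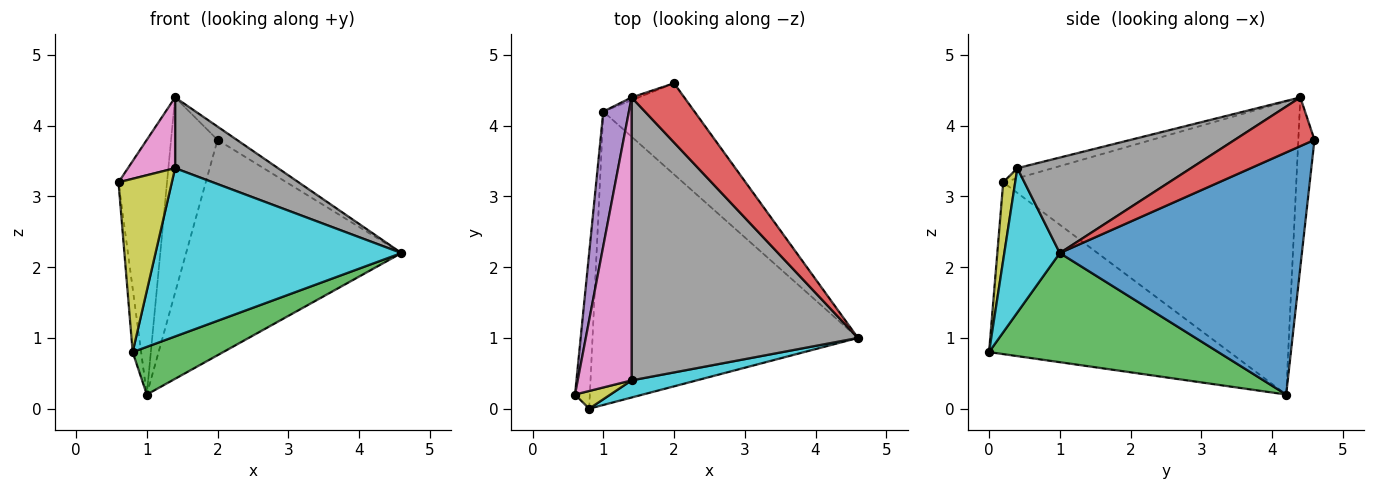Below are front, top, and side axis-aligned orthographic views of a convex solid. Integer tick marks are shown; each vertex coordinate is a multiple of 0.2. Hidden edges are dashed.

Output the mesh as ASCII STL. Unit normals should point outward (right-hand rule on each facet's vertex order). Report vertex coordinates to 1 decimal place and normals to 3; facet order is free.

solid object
 facet normal 0.719 0.640 -0.271
  outer loop
   vertex 1.0 4.2 0.2
   vertex 2.0 4.6 3.8
   vertex 4.6 1.0 2.2
  endloop
 endfacet
 facet normal -0.996 0.035 -0.086
  outer loop
   vertex 0.8 0.0 0.8
   vertex 0.6 0.2 3.2
   vertex 1.0 4.2 0.2
  endloop
 endfacet
 facet normal 0.376 -0.149 -0.915
  outer loop
   vertex 0.8 0.0 0.8
   vertex 1.0 4.2 0.2
   vertex 4.6 1.0 2.2
  endloop
 endfacet
 facet normal 0.670 0.162 0.724
  outer loop
   vertex 1.4 4.4 4.4
   vertex 4.6 1.0 2.2
   vertex 2.0 4.6 3.8
  endloop
 endfacet
 facet normal -0.983 0.163 0.086
  outer loop
   vertex 1.4 4.4 4.4
   vertex 1.0 4.2 0.2
   vertex 0.6 0.2 3.2
  endloop
 endfacet
 facet normal -0.328 0.944 -0.014
  outer loop
   vertex 1.4 4.4 4.4
   vertex 2.0 4.6 3.8
   vertex 1.0 4.2 0.2
  endloop
 endfacet
 facet normal -0.179 -0.239 0.954
  outer loop
   vertex 1.4 0.4 3.4
   vertex 1.4 4.4 4.4
   vertex 0.6 0.2 3.2
  endloop
 endfacet
 facet normal 0.379 -0.224 0.898
  outer loop
   vertex 1.4 0.4 3.4
   vertex 4.6 1.0 2.2
   vertex 1.4 4.4 4.4
  endloop
 endfacet
 facet normal 0.218 -0.971 0.099
  outer loop
   vertex 1.4 0.4 3.4
   vertex 0.6 0.2 3.2
   vertex 0.8 0.0 0.8
  endloop
 endfacet
 facet normal 0.219 -0.971 0.099
  outer loop
   vertex 1.4 0.4 3.4
   vertex 0.8 0.0 0.8
   vertex 4.6 1.0 2.2
  endloop
 endfacet
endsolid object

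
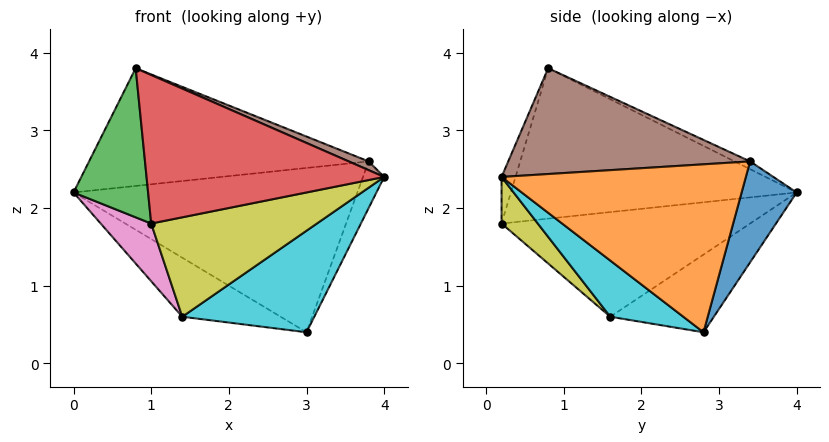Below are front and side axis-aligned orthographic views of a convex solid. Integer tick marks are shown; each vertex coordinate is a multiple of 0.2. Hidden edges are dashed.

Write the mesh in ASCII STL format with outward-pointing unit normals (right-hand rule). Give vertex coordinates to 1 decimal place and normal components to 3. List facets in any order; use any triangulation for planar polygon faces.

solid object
 facet normal 0.181 0.930 -0.319
  outer loop
   vertex 3.8 3.4 2.6
   vertex 3.0 2.8 0.4
   vertex 0.0 4.0 2.2
  endloop
 endfacet
 facet normal 0.929 0.081 -0.360
  outer loop
   vertex 3.8 3.4 2.6
   vertex 4.0 0.2 2.4
   vertex 3.0 2.8 0.4
  endloop
 endfacet
 facet normal -0.967 -0.252 -0.021
  outer loop
   vertex 0.8 0.8 3.8
   vertex 0.0 4.0 2.2
   vertex 1.0 0.2 1.8
  endloop
 endfacet
 facet normal -0.056 -0.958 0.282
  outer loop
   vertex 0.8 0.8 3.8
   vertex 1.0 0.2 1.8
   vertex 4.0 0.2 2.4
  endloop
 endfacet
 facet normal -0.025 0.442 0.897
  outer loop
   vertex 0.8 0.8 3.8
   vertex 3.8 3.4 2.6
   vertex 0.0 4.0 2.2
  endloop
 endfacet
 facet normal 0.395 -0.033 0.918
  outer loop
   vertex 0.8 0.8 3.8
   vertex 4.0 0.2 2.4
   vertex 3.8 3.4 2.6
  endloop
 endfacet
 facet normal -0.855 -0.174 -0.488
  outer loop
   vertex 1.4 1.6 0.6
   vertex 1.0 0.2 1.8
   vertex 0.0 4.0 2.2
  endloop
 endfacet
 facet normal -0.373 0.354 -0.858
  outer loop
   vertex 1.4 1.6 0.6
   vertex 0.0 4.0 2.2
   vertex 3.0 2.8 0.4
  endloop
 endfacet
 facet normal 0.146 -0.668 -0.730
  outer loop
   vertex 1.4 1.6 0.6
   vertex 4.0 0.2 2.4
   vertex 1.0 0.2 1.8
  endloop
 endfacet
 facet normal 0.284 -0.514 -0.810
  outer loop
   vertex 1.4 1.6 0.6
   vertex 3.0 2.8 0.4
   vertex 4.0 0.2 2.4
  endloop
 endfacet
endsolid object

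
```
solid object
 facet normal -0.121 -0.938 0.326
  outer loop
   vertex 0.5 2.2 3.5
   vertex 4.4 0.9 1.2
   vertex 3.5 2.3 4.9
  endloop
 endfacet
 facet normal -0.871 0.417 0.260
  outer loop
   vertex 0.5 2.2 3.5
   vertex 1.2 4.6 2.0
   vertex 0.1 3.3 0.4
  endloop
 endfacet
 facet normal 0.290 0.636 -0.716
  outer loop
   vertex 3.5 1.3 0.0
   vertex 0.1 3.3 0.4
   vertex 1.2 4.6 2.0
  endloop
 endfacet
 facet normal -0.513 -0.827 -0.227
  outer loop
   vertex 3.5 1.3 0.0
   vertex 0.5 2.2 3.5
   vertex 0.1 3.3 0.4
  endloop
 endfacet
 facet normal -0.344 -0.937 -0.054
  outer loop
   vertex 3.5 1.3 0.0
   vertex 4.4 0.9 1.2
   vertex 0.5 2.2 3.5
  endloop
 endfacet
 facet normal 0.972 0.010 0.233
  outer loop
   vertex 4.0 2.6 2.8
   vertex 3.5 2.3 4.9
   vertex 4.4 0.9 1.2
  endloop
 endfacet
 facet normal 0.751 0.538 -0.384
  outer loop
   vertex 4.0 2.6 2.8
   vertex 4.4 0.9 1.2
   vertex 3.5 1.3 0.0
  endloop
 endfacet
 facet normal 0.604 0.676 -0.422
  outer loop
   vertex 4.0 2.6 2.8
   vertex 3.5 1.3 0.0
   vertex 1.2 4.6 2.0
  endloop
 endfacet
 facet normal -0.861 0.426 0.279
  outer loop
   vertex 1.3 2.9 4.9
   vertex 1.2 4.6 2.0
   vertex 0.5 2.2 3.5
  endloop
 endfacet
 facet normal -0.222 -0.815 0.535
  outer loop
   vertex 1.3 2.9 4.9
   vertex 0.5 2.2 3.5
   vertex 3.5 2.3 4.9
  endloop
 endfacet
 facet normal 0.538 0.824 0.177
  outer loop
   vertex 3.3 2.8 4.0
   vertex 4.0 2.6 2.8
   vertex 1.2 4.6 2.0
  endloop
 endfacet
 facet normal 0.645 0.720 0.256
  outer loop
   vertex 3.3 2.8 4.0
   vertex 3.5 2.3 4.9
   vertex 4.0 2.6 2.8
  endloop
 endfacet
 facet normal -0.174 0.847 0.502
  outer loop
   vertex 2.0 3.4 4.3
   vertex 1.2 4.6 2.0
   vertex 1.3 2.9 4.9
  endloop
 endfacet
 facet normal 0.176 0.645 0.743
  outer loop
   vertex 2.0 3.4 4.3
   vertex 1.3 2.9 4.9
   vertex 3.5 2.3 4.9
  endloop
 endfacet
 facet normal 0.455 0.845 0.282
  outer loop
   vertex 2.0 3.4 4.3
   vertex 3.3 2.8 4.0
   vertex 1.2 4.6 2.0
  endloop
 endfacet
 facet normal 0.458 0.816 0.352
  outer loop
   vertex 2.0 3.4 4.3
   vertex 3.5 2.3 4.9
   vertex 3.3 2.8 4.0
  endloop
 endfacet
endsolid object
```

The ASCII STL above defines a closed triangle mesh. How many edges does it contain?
24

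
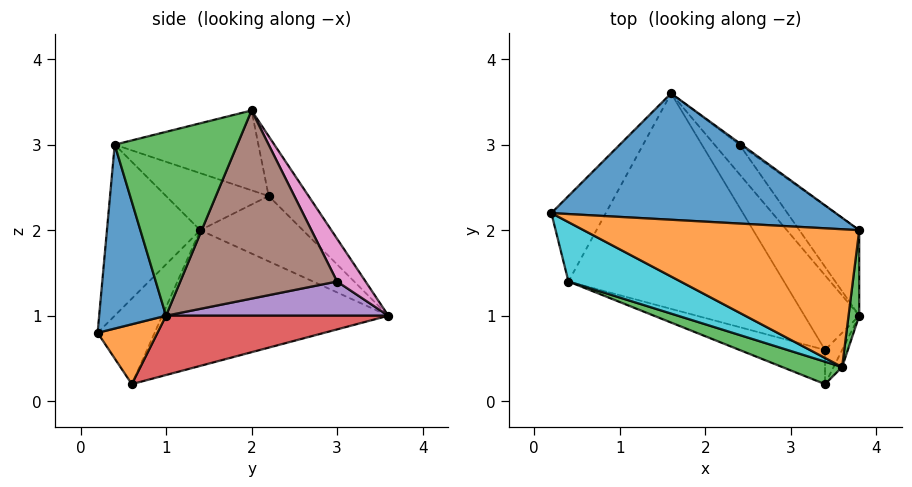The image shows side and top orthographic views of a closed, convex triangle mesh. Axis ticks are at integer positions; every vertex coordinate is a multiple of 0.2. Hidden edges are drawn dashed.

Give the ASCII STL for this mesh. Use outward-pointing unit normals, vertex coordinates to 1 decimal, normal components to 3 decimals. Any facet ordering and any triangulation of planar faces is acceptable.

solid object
 facet normal -0.133 0.764 0.631
  outer loop
   vertex 3.8 2.0 3.4
   vertex 1.6 3.6 1.0
   vertex 0.2 2.2 2.4
  endloop
 endfacet
 facet normal -0.273 -0.201 0.941
  outer loop
   vertex 3.6 0.4 3.0
   vertex 3.8 2.0 3.4
   vertex 0.2 2.2 2.4
  endloop
 endfacet
 facet normal 0.989 -0.138 0.057
  outer loop
   vertex 3.6 0.4 3.0
   vertex 3.8 1.0 1.0
   vertex 3.8 2.0 3.4
  endloop
 endfacet
 facet normal 0.624 0.528 -0.576
  outer loop
   vertex 3.4 0.6 0.2
   vertex 1.6 3.6 1.0
   vertex 3.8 1.0 1.0
  endloop
 endfacet
 facet normal 0.667 0.564 -0.487
  outer loop
   vertex 2.4 3.0 1.4
   vertex 3.8 1.0 1.0
   vertex 1.6 3.6 1.0
  endloop
 endfacet
 facet normal 0.771 0.588 -0.245
  outer loop
   vertex 2.4 3.0 1.4
   vertex 3.8 2.0 3.4
   vertex 3.8 1.0 1.0
  endloop
 endfacet
 facet normal 0.609 0.792 -0.030
  outer loop
   vertex 2.4 3.0 1.4
   vertex 1.6 3.6 1.0
   vertex 3.8 2.0 3.4
  endloop
 endfacet
 facet normal -0.762 0.127 -0.635
  outer loop
   vertex 0.4 1.4 2.0
   vertex 0.2 2.2 2.4
   vertex 1.6 3.6 1.0
  endloop
 endfacet
 facet normal -0.530 -0.094 -0.843
  outer loop
   vertex 0.4 1.4 2.0
   vertex 1.6 3.6 1.0
   vertex 3.4 0.6 0.2
  endloop
 endfacet
 facet normal -0.396 -0.488 0.778
  outer loop
   vertex 0.4 1.4 2.0
   vertex 3.6 0.4 3.0
   vertex 0.2 2.2 2.4
  endloop
 endfacet
 facet normal 0.898 -0.438 -0.042
  outer loop
   vertex 3.4 0.2 0.8
   vertex 3.8 1.0 1.0
   vertex 3.6 0.4 3.0
  endloop
 endfacet
 facet normal 0.889 -0.381 -0.254
  outer loop
   vertex 3.4 0.2 0.8
   vertex 3.4 0.6 0.2
   vertex 3.8 1.0 1.0
  endloop
 endfacet
 facet normal -0.329 -0.937 0.115
  outer loop
   vertex 3.4 0.2 0.8
   vertex 3.6 0.4 3.0
   vertex 0.4 1.4 2.0
  endloop
 endfacet
 facet normal -0.485 -0.728 -0.485
  outer loop
   vertex 3.4 0.2 0.8
   vertex 0.4 1.4 2.0
   vertex 3.4 0.6 0.2
  endloop
 endfacet
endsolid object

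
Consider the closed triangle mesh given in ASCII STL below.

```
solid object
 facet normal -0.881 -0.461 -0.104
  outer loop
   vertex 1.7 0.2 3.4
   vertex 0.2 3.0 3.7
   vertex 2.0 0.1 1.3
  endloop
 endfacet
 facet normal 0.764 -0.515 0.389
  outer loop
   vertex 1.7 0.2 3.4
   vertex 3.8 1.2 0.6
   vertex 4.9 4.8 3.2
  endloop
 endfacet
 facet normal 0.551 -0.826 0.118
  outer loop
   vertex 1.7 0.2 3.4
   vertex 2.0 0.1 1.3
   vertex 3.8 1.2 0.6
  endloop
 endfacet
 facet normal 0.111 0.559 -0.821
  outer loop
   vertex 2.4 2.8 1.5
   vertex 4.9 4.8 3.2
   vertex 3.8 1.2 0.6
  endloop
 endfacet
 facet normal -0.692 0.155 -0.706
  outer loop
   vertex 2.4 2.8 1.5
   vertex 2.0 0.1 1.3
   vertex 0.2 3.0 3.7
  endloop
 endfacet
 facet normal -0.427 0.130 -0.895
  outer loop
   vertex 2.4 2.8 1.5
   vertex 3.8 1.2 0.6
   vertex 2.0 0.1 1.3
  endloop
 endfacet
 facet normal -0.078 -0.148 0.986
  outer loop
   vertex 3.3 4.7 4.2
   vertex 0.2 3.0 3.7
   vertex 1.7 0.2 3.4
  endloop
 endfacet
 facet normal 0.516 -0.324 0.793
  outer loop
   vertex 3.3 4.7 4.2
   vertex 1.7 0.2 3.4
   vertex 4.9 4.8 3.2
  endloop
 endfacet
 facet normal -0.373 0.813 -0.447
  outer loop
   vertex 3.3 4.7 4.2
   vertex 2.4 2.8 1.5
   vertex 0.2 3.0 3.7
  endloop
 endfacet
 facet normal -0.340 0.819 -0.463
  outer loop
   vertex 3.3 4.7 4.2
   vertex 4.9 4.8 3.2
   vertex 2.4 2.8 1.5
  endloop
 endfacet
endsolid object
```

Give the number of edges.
15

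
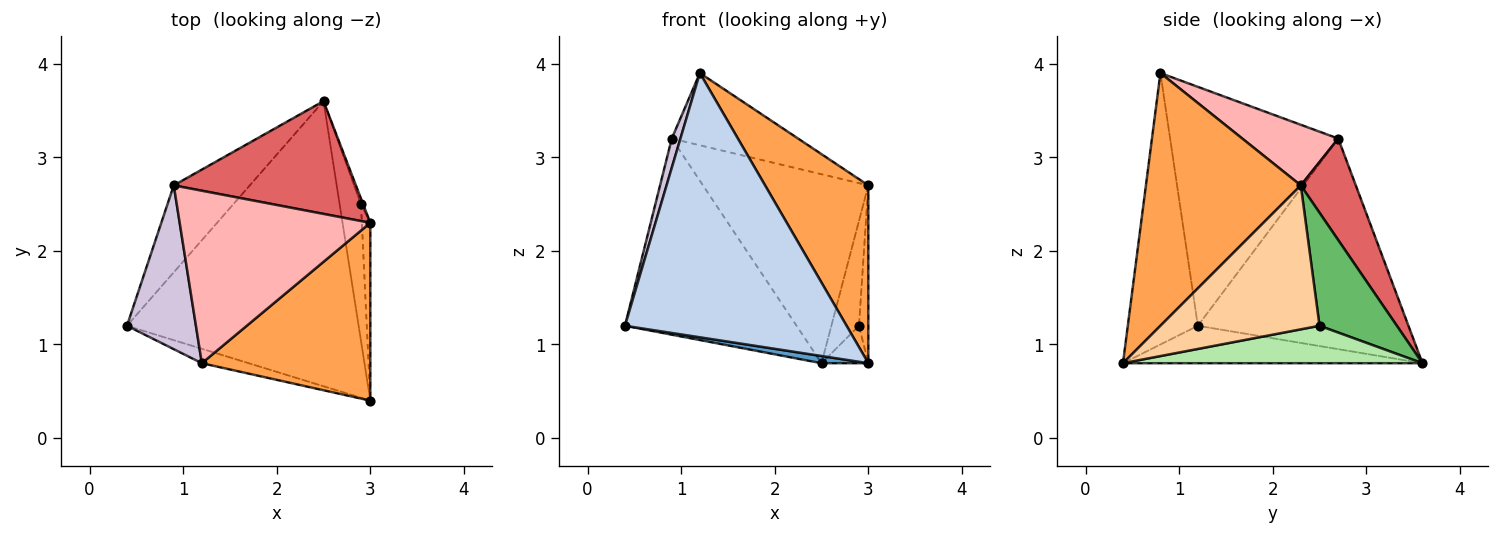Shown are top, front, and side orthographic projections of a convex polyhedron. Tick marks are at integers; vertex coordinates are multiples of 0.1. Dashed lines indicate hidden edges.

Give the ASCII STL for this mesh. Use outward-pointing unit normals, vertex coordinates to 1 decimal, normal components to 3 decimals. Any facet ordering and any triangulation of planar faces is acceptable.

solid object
 facet normal -0.159 -0.025 -0.987
  outer loop
   vertex 2.5 3.6 0.8
   vertex 3.0 0.4 0.8
   vertex 0.4 1.2 1.2
  endloop
 endfacet
 facet normal -0.301 -0.952 -0.052
  outer loop
   vertex 1.2 0.8 3.9
   vertex 0.4 1.2 1.2
   vertex 3.0 0.4 0.8
  endloop
 endfacet
 facet normal 0.728 -0.485 0.485
  outer loop
   vertex 1.2 0.8 3.9
   vertex 3.0 0.4 0.8
   vertex 3.0 2.3 2.7
  endloop
 endfacet
 facet normal 0.997 0.059 -0.059
  outer loop
   vertex 2.9 2.5 1.2
   vertex 3.0 2.3 2.7
   vertex 3.0 0.4 0.8
  endloop
 endfacet
 facet normal 0.942 0.336 -0.018
  outer loop
   vertex 2.9 2.5 1.2
   vertex 2.5 3.6 0.8
   vertex 3.0 2.3 2.7
  endloop
 endfacet
 facet normal 0.861 0.134 -0.491
  outer loop
   vertex 2.9 2.5 1.2
   vertex 3.0 0.4 0.8
   vertex 2.5 3.6 0.8
  endloop
 endfacet
 facet normal 0.275 0.826 0.493
  outer loop
   vertex 0.9 2.7 3.2
   vertex 3.0 2.3 2.7
   vertex 2.5 3.6 0.8
  endloop
 endfacet
 facet normal 0.281 0.371 0.885
  outer loop
   vertex 0.9 2.7 3.2
   vertex 1.2 0.8 3.9
   vertex 3.0 2.3 2.7
  endloop
 endfacet
 facet normal -0.747 0.608 -0.270
  outer loop
   vertex 0.9 2.7 3.2
   vertex 2.5 3.6 0.8
   vertex 0.4 1.2 1.2
  endloop
 endfacet
 facet normal -0.960 -0.049 0.277
  outer loop
   vertex 0.9 2.7 3.2
   vertex 0.4 1.2 1.2
   vertex 1.2 0.8 3.9
  endloop
 endfacet
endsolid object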